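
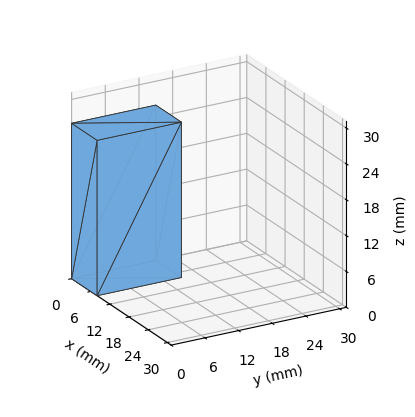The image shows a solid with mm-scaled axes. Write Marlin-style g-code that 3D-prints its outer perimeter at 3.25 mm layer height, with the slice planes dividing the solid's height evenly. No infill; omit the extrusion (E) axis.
Reading the render: the shape is a rectangular box, roughly 8 × 15 mm footprint and 26 mm tall (dimensions read to the nearest mm from the axis ticks). For the g-code, the solid's height is divided into equal slices at the stated Δz and each level perimeter traced with G1 moves after a G0 lift.

; perimeter-only toolpath
G21 ; units = mm
G90 ; absolute positioning
G28 ; home
; layer 1
G0 Z3.25
G0 X0.00 Y0.00
G1 X8.00 Y0.00
G1 X8.00 Y15.00
G1 X0.00 Y15.00
G1 X0.00 Y0.00
; layer 2
G0 Z6.50
G0 X0.00 Y0.00
G1 X8.00 Y0.00
G1 X8.00 Y15.00
G1 X0.00 Y15.00
G1 X0.00 Y0.00
; layer 3
G0 Z9.75
G0 X0.00 Y0.00
G1 X8.00 Y0.00
G1 X8.00 Y15.00
G1 X0.00 Y15.00
G1 X0.00 Y0.00
; layer 4
G0 Z13.00
G0 X0.00 Y0.00
G1 X8.00 Y0.00
G1 X8.00 Y15.00
G1 X0.00 Y15.00
G1 X0.00 Y0.00
; layer 5
G0 Z16.25
G0 X0.00 Y0.00
G1 X8.00 Y0.00
G1 X8.00 Y15.00
G1 X0.00 Y15.00
G1 X0.00 Y0.00
; layer 6
G0 Z19.50
G0 X0.00 Y0.00
G1 X8.00 Y0.00
G1 X8.00 Y15.00
G1 X0.00 Y15.00
G1 X0.00 Y0.00
; layer 7
G0 Z22.75
G0 X0.00 Y0.00
G1 X8.00 Y0.00
G1 X8.00 Y15.00
G1 X0.00 Y15.00
G1 X0.00 Y0.00
; layer 8
G0 Z26.00
G0 X0.00 Y0.00
G1 X8.00 Y0.00
G1 X8.00 Y15.00
G1 X0.00 Y15.00
G1 X0.00 Y0.00
M2 ; end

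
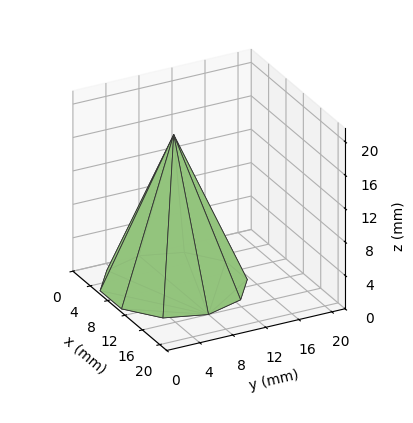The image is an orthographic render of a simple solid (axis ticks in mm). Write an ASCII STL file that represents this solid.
Reading the render: the shape is a regular 10-sided pyramid, base circumscribed radius ≈ 8 mm, apex at z ≈ 18 mm (dimensions read to the nearest mm from the axis ticks). For the STL, each face is triangulated and given an outward normal.

solid part
  facet normal 0.0000 0.0000 -1.0000
    outer loop
      vertex 10.47 15.61 0.00
      vertex 14.47 12.70 0.00
      vertex 16.00 8.00 0.00
    endloop
  endfacet
  facet normal 0.0000 0.0000 -1.0000
    outer loop
      vertex 5.53 15.61 0.00
      vertex 10.47 15.61 0.00
      vertex 16.00 8.00 0.00
    endloop
  endfacet
  facet normal 0.0000 0.0000 -1.0000
    outer loop
      vertex 1.53 12.70 0.00
      vertex 5.53 15.61 0.00
      vertex 16.00 8.00 0.00
    endloop
  endfacet
  facet normal 0.0000 0.0000 -1.0000
    outer loop
      vertex 0.00 8.00 0.00
      vertex 1.53 12.70 0.00
      vertex 16.00 8.00 0.00
    endloop
  endfacet
  facet normal 0.0000 0.0000 -1.0000
    outer loop
      vertex 1.53 3.30 0.00
      vertex 0.00 8.00 0.00
      vertex 16.00 8.00 0.00
    endloop
  endfacet
  facet normal 0.0000 0.0000 -1.0000
    outer loop
      vertex 5.53 0.39 0.00
      vertex 1.53 3.30 0.00
      vertex 16.00 8.00 0.00
    endloop
  endfacet
  facet normal 0.0000 0.0000 -1.0000
    outer loop
      vertex 10.47 0.39 0.00
      vertex 5.53 0.39 0.00
      vertex 16.00 8.00 0.00
    endloop
  endfacet
  facet normal 0.0000 0.0000 -1.0000
    outer loop
      vertex 14.47 3.30 0.00
      vertex 10.47 0.39 0.00
      vertex 16.00 8.00 0.00
    endloop
  endfacet
  facet normal 0.8759 0.2851 0.3893
    outer loop
      vertex 16.00 8.00 0.00
      vertex 14.47 12.70 0.00
      vertex 8.00 8.00 18.00
    endloop
  endfacet
  facet normal 0.5419 0.7449 0.3893
    outer loop
      vertex 14.47 12.70 0.00
      vertex 10.47 15.61 0.00
      vertex 8.00 8.00 18.00
    endloop
  endfacet
  facet normal 0.0000 0.9211 0.3894
    outer loop
      vertex 10.47 15.61 0.00
      vertex 5.53 15.61 0.00
      vertex 8.00 8.00 18.00
    endloop
  endfacet
  facet normal -0.5419 0.7449 0.3893
    outer loop
      vertex 5.53 15.61 0.00
      vertex 1.53 12.70 0.00
      vertex 8.00 8.00 18.00
    endloop
  endfacet
  facet normal -0.8759 0.2851 0.3893
    outer loop
      vertex 1.53 12.70 0.00
      vertex 0.00 8.00 0.00
      vertex 8.00 8.00 18.00
    endloop
  endfacet
  facet normal -0.8759 -0.2851 0.3893
    outer loop
      vertex 0.00 8.00 0.00
      vertex 1.53 3.30 0.00
      vertex 8.00 8.00 18.00
    endloop
  endfacet
  facet normal -0.5419 -0.7449 0.3893
    outer loop
      vertex 1.53 3.30 0.00
      vertex 5.53 0.39 0.00
      vertex 8.00 8.00 18.00
    endloop
  endfacet
  facet normal 0.0000 -0.9211 0.3894
    outer loop
      vertex 5.53 0.39 0.00
      vertex 10.47 0.39 0.00
      vertex 8.00 8.00 18.00
    endloop
  endfacet
  facet normal 0.5419 -0.7449 0.3893
    outer loop
      vertex 10.47 0.39 0.00
      vertex 14.47 3.30 0.00
      vertex 8.00 8.00 18.00
    endloop
  endfacet
  facet normal 0.8759 -0.2851 0.3893
    outer loop
      vertex 14.47 3.30 0.00
      vertex 16.00 8.00 0.00
      vertex 8.00 8.00 18.00
    endloop
  endfacet
endsolid part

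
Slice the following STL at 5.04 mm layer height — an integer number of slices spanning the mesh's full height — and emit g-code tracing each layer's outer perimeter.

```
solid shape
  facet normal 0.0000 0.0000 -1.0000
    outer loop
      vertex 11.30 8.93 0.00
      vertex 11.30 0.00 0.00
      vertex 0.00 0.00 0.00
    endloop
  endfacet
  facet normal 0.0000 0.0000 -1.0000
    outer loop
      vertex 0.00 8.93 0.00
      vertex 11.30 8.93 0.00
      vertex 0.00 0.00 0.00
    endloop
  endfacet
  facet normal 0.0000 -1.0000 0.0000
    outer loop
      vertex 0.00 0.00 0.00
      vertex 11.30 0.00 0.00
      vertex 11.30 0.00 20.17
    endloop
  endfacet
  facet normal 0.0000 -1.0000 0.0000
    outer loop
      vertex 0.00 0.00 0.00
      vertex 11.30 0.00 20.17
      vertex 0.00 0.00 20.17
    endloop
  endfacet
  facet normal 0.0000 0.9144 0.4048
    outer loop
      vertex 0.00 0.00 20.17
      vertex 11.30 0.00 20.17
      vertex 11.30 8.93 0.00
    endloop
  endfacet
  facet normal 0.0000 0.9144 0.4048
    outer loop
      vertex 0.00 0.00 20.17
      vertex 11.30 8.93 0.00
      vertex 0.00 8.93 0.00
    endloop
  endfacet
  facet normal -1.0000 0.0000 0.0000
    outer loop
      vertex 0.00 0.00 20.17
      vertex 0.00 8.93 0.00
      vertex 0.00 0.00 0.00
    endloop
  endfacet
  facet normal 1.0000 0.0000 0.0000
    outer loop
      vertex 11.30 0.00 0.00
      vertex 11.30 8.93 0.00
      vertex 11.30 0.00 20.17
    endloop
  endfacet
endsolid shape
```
; perimeter-only toolpath
G21 ; units = mm
G90 ; absolute positioning
G28 ; home
; layer 1
G0 Z5.04
G0 X0.00 Y0.00
G1 X11.30 Y0.00
G1 X11.30 Y6.70
G1 X0.00 Y6.70
G1 X0.00 Y0.00
; layer 2
G0 Z10.09
G0 X0.00 Y0.00
G1 X11.30 Y0.00
G1 X11.30 Y4.46
G1 X0.00 Y4.46
G1 X0.00 Y0.00
; layer 3
G0 Z15.13
G0 X0.00 Y0.00
G1 X11.30 Y0.00
G1 X11.30 Y2.23
G1 X0.00 Y2.23
G1 X0.00 Y0.00
M2 ; end

The solid is a wedge (ramp): 11.3 × 8.93 mm base, rising to 20.2 mm along the y=0 edge and sloping linearly to z=0 at y=8.93. Slicing at Δz = 5.04 mm — 4 equal slices spanning the solid's height, so layer i sits at z = i·h/4 — gives 3 non-empty perimeters. Each is a 4-segment closed polygon; G0 lifts to the layer z and rapids to the start vertex, then G1 traces the edges. The cross-section shrinks linearly with z (the slice at the apex is degenerate and omitted).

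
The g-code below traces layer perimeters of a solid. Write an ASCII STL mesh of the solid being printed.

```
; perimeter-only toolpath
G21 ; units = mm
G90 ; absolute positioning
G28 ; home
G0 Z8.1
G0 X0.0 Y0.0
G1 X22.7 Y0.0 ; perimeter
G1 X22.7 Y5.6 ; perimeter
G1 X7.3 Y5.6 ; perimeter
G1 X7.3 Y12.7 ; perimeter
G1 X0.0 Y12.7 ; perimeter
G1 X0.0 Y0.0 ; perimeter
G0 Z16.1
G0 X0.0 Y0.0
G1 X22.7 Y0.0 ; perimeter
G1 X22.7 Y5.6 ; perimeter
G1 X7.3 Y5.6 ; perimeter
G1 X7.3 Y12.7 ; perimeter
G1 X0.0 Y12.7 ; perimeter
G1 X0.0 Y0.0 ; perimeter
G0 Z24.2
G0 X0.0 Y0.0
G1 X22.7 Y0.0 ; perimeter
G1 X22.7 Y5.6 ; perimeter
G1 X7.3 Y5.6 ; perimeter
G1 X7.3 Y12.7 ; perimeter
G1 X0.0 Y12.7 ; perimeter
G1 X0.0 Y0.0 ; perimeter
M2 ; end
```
solid part
  facet normal 0.0000 0.0000 -1.0000
    outer loop
      vertex 22.7 5.6 0.0
      vertex 22.7 0.0 0.0
      vertex 0.0 0.0 0.0
    endloop
  endfacet
  facet normal 0.0000 0.0000 -1.0000
    outer loop
      vertex 7.3 5.6 0.0
      vertex 22.7 5.6 0.0
      vertex 0.0 0.0 0.0
    endloop
  endfacet
  facet normal 0.0000 0.0000 -1.0000
    outer loop
      vertex 7.3 12.7 0.0
      vertex 7.3 5.6 0.0
      vertex 0.0 0.0 0.0
    endloop
  endfacet
  facet normal 0.0000 0.0000 -1.0000
    outer loop
      vertex 0.0 12.7 0.0
      vertex 7.3 12.7 0.0
      vertex 0.0 0.0 0.0
    endloop
  endfacet
  facet normal 0.0000 0.0000 1.0000
    outer loop
      vertex 0.0 0.0 24.2
      vertex 22.7 0.0 24.2
      vertex 22.7 5.6 24.2
    endloop
  endfacet
  facet normal 0.0000 0.0000 1.0000
    outer loop
      vertex 0.0 0.0 24.2
      vertex 22.7 5.6 24.2
      vertex 7.3 5.6 24.2
    endloop
  endfacet
  facet normal 0.0000 0.0000 1.0000
    outer loop
      vertex 0.0 0.0 24.2
      vertex 7.3 5.6 24.2
      vertex 7.3 12.7 24.2
    endloop
  endfacet
  facet normal 0.0000 0.0000 1.0000
    outer loop
      vertex 0.0 0.0 24.2
      vertex 7.3 12.7 24.2
      vertex 0.0 12.7 24.2
    endloop
  endfacet
  facet normal 0.0000 -1.0000 0.0000
    outer loop
      vertex 0.0 0.0 0.0
      vertex 22.7 0.0 0.0
      vertex 22.7 0.0 24.2
    endloop
  endfacet
  facet normal 0.0000 -1.0000 0.0000
    outer loop
      vertex 0.0 0.0 0.0
      vertex 22.7 0.0 24.2
      vertex 0.0 0.0 24.2
    endloop
  endfacet
  facet normal 1.0000 0.0000 0.0000
    outer loop
      vertex 22.7 0.0 0.0
      vertex 22.7 5.6 0.0
      vertex 22.7 5.6 24.2
    endloop
  endfacet
  facet normal 1.0000 0.0000 0.0000
    outer loop
      vertex 22.7 0.0 0.0
      vertex 22.7 5.6 24.2
      vertex 22.7 0.0 24.2
    endloop
  endfacet
  facet normal 0.0000 1.0000 0.0000
    outer loop
      vertex 22.7 5.6 0.0
      vertex 7.3 5.6 0.0
      vertex 7.3 5.6 24.2
    endloop
  endfacet
  facet normal 0.0000 1.0000 0.0000
    outer loop
      vertex 22.7 5.6 0.0
      vertex 7.3 5.6 24.2
      vertex 22.7 5.6 24.2
    endloop
  endfacet
  facet normal 1.0000 0.0000 0.0000
    outer loop
      vertex 7.3 5.6 0.0
      vertex 7.3 12.7 0.0
      vertex 7.3 12.7 24.2
    endloop
  endfacet
  facet normal 1.0000 0.0000 0.0000
    outer loop
      vertex 7.3 5.6 0.0
      vertex 7.3 12.7 24.2
      vertex 7.3 5.6 24.2
    endloop
  endfacet
  facet normal 0.0000 1.0000 0.0000
    outer loop
      vertex 7.3 12.7 0.0
      vertex 0.0 12.7 0.0
      vertex 0.0 12.7 24.2
    endloop
  endfacet
  facet normal 0.0000 1.0000 0.0000
    outer loop
      vertex 7.3 12.7 0.0
      vertex 0.0 12.7 24.2
      vertex 7.3 12.7 24.2
    endloop
  endfacet
  facet normal -1.0000 0.0000 0.0000
    outer loop
      vertex 0.0 12.7 0.0
      vertex 0.0 0.0 0.0
      vertex 0.0 0.0 24.2
    endloop
  endfacet
  facet normal -1.0000 0.0000 0.0000
    outer loop
      vertex 0.0 12.7 0.0
      vertex 0.0 0.0 24.2
      vertex 0.0 12.7 24.2
    endloop
  endfacet
endsolid part

The G0 Z moves step by Δz≈8.1 mm. Every layer's G1 loop is the same polygon, so the solid is a straight extrusion of it from z=0 to z≈24.2. Closing with flat bottom and top caps and triangulating gives 20 facets — an L-shaped prism: outer 22.7 × 12.7 mm, arm thicknesses ≈ 5.6 mm (horizontal) and 7.3 mm (vertical), extruded 24.2 mm in z.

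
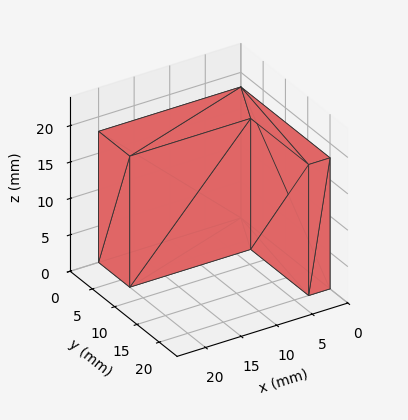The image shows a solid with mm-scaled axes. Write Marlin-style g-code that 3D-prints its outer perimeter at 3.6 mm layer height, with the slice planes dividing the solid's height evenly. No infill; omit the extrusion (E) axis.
Reading the render: the shape is an L-shaped prism: outer 20 × 20 mm, arm thicknesses ≈ 7 mm (horizontal) and 3 mm (vertical), extruded 18 mm in z (dimensions read to the nearest mm from the axis ticks). For the g-code, the solid's height is divided into equal slices at the stated Δz and each level perimeter traced with G1 moves after a G0 lift.

; perimeter-only toolpath
G21 ; units = mm
G90 ; absolute positioning
G28 ; home
; layer 1
G0 Z3.6
G0 X0.0 Y0.0
G1 X20.0 Y0.0
G1 X20.0 Y7.0
G1 X3.0 Y7.0
G1 X3.0 Y20.0
G1 X0.0 Y20.0
G1 X0.0 Y0.0
; layer 2
G0 Z7.2
G0 X0.0 Y0.0
G1 X20.0 Y0.0
G1 X20.0 Y7.0
G1 X3.0 Y7.0
G1 X3.0 Y20.0
G1 X0.0 Y20.0
G1 X0.0 Y0.0
; layer 3
G0 Z10.8
G0 X0.0 Y0.0
G1 X20.0 Y0.0
G1 X20.0 Y7.0
G1 X3.0 Y7.0
G1 X3.0 Y20.0
G1 X0.0 Y20.0
G1 X0.0 Y0.0
; layer 4
G0 Z14.4
G0 X0.0 Y0.0
G1 X20.0 Y0.0
G1 X20.0 Y7.0
G1 X3.0 Y7.0
G1 X3.0 Y20.0
G1 X0.0 Y20.0
G1 X0.0 Y0.0
; layer 5
G0 Z18.0
G0 X0.0 Y0.0
G1 X20.0 Y0.0
G1 X20.0 Y7.0
G1 X3.0 Y7.0
G1 X3.0 Y20.0
G1 X0.0 Y20.0
G1 X0.0 Y0.0
M2 ; end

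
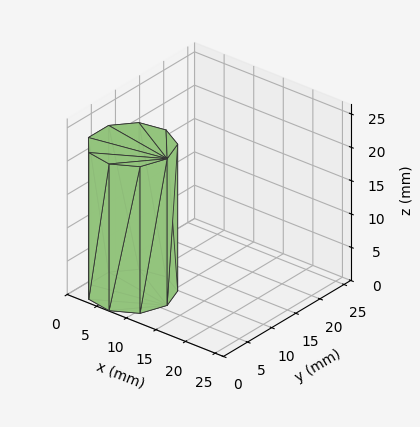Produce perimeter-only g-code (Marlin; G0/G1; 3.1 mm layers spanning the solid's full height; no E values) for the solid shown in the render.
Reading the render: the shape is a regular 9-sided prism (a cylinder approximated with 9 flat sides), circumscribed radius ≈ 6 mm, height ≈ 22 mm (dimensions read to the nearest mm from the axis ticks). For the g-code, the solid's height is divided into equal slices at the stated Δz and each level perimeter traced with G1 moves after a G0 lift.

; perimeter-only toolpath
G21 ; units = mm
G90 ; absolute positioning
G28 ; home
; layer 1
G0 Z3.1
G0 X12.0 Y6.0
G1 X10.6 Y9.9
G1 X7.0 Y11.9
G1 X3.0 Y11.2
G1 X0.4 Y8.1
G1 X0.4 Y3.9
G1 X3.0 Y0.8
G1 X7.0 Y0.1
G1 X10.6 Y2.1
G1 X12.0 Y6.0
; layer 2
G0 Z6.3
G0 X12.0 Y6.0
G1 X10.6 Y9.9
G1 X7.0 Y11.9
G1 X3.0 Y11.2
G1 X0.4 Y8.1
G1 X0.4 Y3.9
G1 X3.0 Y0.8
G1 X7.0 Y0.1
G1 X10.6 Y2.1
G1 X12.0 Y6.0
; layer 3
G0 Z9.4
G0 X12.0 Y6.0
G1 X10.6 Y9.9
G1 X7.0 Y11.9
G1 X3.0 Y11.2
G1 X0.4 Y8.1
G1 X0.4 Y3.9
G1 X3.0 Y0.8
G1 X7.0 Y0.1
G1 X10.6 Y2.1
G1 X12.0 Y6.0
; layer 4
G0 Z12.6
G0 X12.0 Y6.0
G1 X10.6 Y9.9
G1 X7.0 Y11.9
G1 X3.0 Y11.2
G1 X0.4 Y8.1
G1 X0.4 Y3.9
G1 X3.0 Y0.8
G1 X7.0 Y0.1
G1 X10.6 Y2.1
G1 X12.0 Y6.0
; layer 5
G0 Z15.7
G0 X12.0 Y6.0
G1 X10.6 Y9.9
G1 X7.0 Y11.9
G1 X3.0 Y11.2
G1 X0.4 Y8.1
G1 X0.4 Y3.9
G1 X3.0 Y0.8
G1 X7.0 Y0.1
G1 X10.6 Y2.1
G1 X12.0 Y6.0
; layer 6
G0 Z18.9
G0 X12.0 Y6.0
G1 X10.6 Y9.9
G1 X7.0 Y11.9
G1 X3.0 Y11.2
G1 X0.4 Y8.1
G1 X0.4 Y3.9
G1 X3.0 Y0.8
G1 X7.0 Y0.1
G1 X10.6 Y2.1
G1 X12.0 Y6.0
; layer 7
G0 Z22.0
G0 X12.0 Y6.0
G1 X10.6 Y9.9
G1 X7.0 Y11.9
G1 X3.0 Y11.2
G1 X0.4 Y8.1
G1 X0.4 Y3.9
G1 X3.0 Y0.8
G1 X7.0 Y0.1
G1 X10.6 Y2.1
G1 X12.0 Y6.0
M2 ; end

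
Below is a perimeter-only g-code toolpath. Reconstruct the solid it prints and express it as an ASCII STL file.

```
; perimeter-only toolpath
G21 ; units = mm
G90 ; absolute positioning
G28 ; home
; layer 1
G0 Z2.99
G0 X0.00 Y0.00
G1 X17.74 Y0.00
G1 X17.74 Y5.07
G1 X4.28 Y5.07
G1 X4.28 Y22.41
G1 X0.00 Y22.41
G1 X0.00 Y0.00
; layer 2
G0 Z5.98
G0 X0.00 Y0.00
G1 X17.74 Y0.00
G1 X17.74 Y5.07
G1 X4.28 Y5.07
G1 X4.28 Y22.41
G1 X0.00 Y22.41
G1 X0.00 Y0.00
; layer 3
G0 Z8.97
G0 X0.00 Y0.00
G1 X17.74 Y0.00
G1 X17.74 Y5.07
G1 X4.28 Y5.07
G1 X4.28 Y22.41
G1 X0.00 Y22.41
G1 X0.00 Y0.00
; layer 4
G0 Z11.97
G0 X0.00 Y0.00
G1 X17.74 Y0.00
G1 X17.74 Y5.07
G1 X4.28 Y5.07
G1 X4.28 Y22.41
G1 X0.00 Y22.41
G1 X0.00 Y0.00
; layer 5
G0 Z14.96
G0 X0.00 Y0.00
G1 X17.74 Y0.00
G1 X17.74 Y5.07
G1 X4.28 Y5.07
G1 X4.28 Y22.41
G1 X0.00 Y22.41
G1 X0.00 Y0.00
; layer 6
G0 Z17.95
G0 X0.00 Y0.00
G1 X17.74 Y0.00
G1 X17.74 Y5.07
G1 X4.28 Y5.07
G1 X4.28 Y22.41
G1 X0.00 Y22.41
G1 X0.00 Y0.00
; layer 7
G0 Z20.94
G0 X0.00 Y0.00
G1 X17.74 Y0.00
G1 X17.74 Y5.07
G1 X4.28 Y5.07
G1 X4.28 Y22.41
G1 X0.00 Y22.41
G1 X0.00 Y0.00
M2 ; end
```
solid part
  facet normal 0.0000 0.0000 -1.0000
    outer loop
      vertex 17.74 5.07 0.00
      vertex 17.74 0.00 0.00
      vertex 0.00 0.00 0.00
    endloop
  endfacet
  facet normal 0.0000 0.0000 -1.0000
    outer loop
      vertex 4.28 5.07 0.00
      vertex 17.74 5.07 0.00
      vertex 0.00 0.00 0.00
    endloop
  endfacet
  facet normal 0.0000 0.0000 -1.0000
    outer loop
      vertex 4.28 22.41 0.00
      vertex 4.28 5.07 0.00
      vertex 0.00 0.00 0.00
    endloop
  endfacet
  facet normal 0.0000 0.0000 -1.0000
    outer loop
      vertex 0.00 22.41 0.00
      vertex 4.28 22.41 0.00
      vertex 0.00 0.00 0.00
    endloop
  endfacet
  facet normal 0.0000 0.0000 1.0000
    outer loop
      vertex 0.00 0.00 20.94
      vertex 17.74 0.00 20.94
      vertex 17.74 5.07 20.94
    endloop
  endfacet
  facet normal 0.0000 0.0000 1.0000
    outer loop
      vertex 0.00 0.00 20.94
      vertex 17.74 5.07 20.94
      vertex 4.28 5.07 20.94
    endloop
  endfacet
  facet normal 0.0000 0.0000 1.0000
    outer loop
      vertex 0.00 0.00 20.94
      vertex 4.28 5.07 20.94
      vertex 4.28 22.41 20.94
    endloop
  endfacet
  facet normal 0.0000 0.0000 1.0000
    outer loop
      vertex 0.00 0.00 20.94
      vertex 4.28 22.41 20.94
      vertex 0.00 22.41 20.94
    endloop
  endfacet
  facet normal 0.0000 -1.0000 0.0000
    outer loop
      vertex 0.00 0.00 0.00
      vertex 17.74 0.00 0.00
      vertex 17.74 0.00 20.94
    endloop
  endfacet
  facet normal 0.0000 -1.0000 0.0000
    outer loop
      vertex 0.00 0.00 0.00
      vertex 17.74 0.00 20.94
      vertex 0.00 0.00 20.94
    endloop
  endfacet
  facet normal 1.0000 0.0000 0.0000
    outer loop
      vertex 17.74 0.00 0.00
      vertex 17.74 5.07 0.00
      vertex 17.74 5.07 20.94
    endloop
  endfacet
  facet normal 1.0000 0.0000 0.0000
    outer loop
      vertex 17.74 0.00 0.00
      vertex 17.74 5.07 20.94
      vertex 17.74 0.00 20.94
    endloop
  endfacet
  facet normal 0.0000 1.0000 0.0000
    outer loop
      vertex 17.74 5.07 0.00
      vertex 4.28 5.07 0.00
      vertex 4.28 5.07 20.94
    endloop
  endfacet
  facet normal 0.0000 1.0000 0.0000
    outer loop
      vertex 17.74 5.07 0.00
      vertex 4.28 5.07 20.94
      vertex 17.74 5.07 20.94
    endloop
  endfacet
  facet normal 1.0000 0.0000 0.0000
    outer loop
      vertex 4.28 5.07 0.00
      vertex 4.28 22.41 0.00
      vertex 4.28 22.41 20.94
    endloop
  endfacet
  facet normal 1.0000 0.0000 0.0000
    outer loop
      vertex 4.28 5.07 0.00
      vertex 4.28 22.41 20.94
      vertex 4.28 5.07 20.94
    endloop
  endfacet
  facet normal 0.0000 1.0000 0.0000
    outer loop
      vertex 4.28 22.41 0.00
      vertex 0.00 22.41 0.00
      vertex 0.00 22.41 20.94
    endloop
  endfacet
  facet normal 0.0000 1.0000 0.0000
    outer loop
      vertex 4.28 22.41 0.00
      vertex 0.00 22.41 20.94
      vertex 4.28 22.41 20.94
    endloop
  endfacet
  facet normal -1.0000 0.0000 0.0000
    outer loop
      vertex 0.00 22.41 0.00
      vertex 0.00 0.00 0.00
      vertex 0.00 0.00 20.94
    endloop
  endfacet
  facet normal -1.0000 0.0000 0.0000
    outer loop
      vertex 0.00 22.41 0.00
      vertex 0.00 0.00 20.94
      vertex 0.00 22.41 20.94
    endloop
  endfacet
endsolid part

The G0 Z moves step by Δz≈2.99 mm. Every layer's G1 loop is the same polygon, so the solid is a straight extrusion of it from z=0 to z≈20.9. Closing with flat bottom and top caps and triangulating gives 20 facets — an L-shaped prism: outer 17.7 × 22.4 mm, arm thicknesses ≈ 5.07 mm (horizontal) and 4.28 mm (vertical), extruded 20.9 mm in z.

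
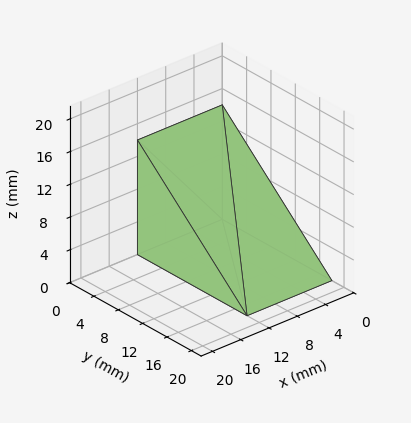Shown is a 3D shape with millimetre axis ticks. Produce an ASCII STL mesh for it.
Reading the render: the shape is a wedge (ramp): 12 × 18 mm base, rising to 14 mm along the y=0 edge and sloping linearly to z=0 at y=18 (dimensions read to the nearest mm from the axis ticks). For the STL, each face is triangulated and given an outward normal.

solid part
  facet normal 0.0000 0.0000 -1.0000
    outer loop
      vertex 12.000 18.000 0.000
      vertex 12.000 0.000 0.000
      vertex 0.000 0.000 0.000
    endloop
  endfacet
  facet normal 0.0000 0.0000 -1.0000
    outer loop
      vertex 0.000 18.000 0.000
      vertex 12.000 18.000 0.000
      vertex 0.000 0.000 0.000
    endloop
  endfacet
  facet normal 0.0000 -1.0000 0.0000
    outer loop
      vertex 0.000 0.000 0.000
      vertex 12.000 0.000 0.000
      vertex 12.000 0.000 14.000
    endloop
  endfacet
  facet normal 0.0000 -1.0000 0.0000
    outer loop
      vertex 0.000 0.000 0.000
      vertex 12.000 0.000 14.000
      vertex 0.000 0.000 14.000
    endloop
  endfacet
  facet normal 0.0000 0.6139 0.7894
    outer loop
      vertex 0.000 0.000 14.000
      vertex 12.000 0.000 14.000
      vertex 12.000 18.000 0.000
    endloop
  endfacet
  facet normal 0.0000 0.6139 0.7894
    outer loop
      vertex 0.000 0.000 14.000
      vertex 12.000 18.000 0.000
      vertex 0.000 18.000 0.000
    endloop
  endfacet
  facet normal -1.0000 0.0000 0.0000
    outer loop
      vertex 0.000 0.000 14.000
      vertex 0.000 18.000 0.000
      vertex 0.000 0.000 0.000
    endloop
  endfacet
  facet normal 1.0000 0.0000 0.0000
    outer loop
      vertex 12.000 0.000 0.000
      vertex 12.000 18.000 0.000
      vertex 12.000 0.000 14.000
    endloop
  endfacet
endsolid part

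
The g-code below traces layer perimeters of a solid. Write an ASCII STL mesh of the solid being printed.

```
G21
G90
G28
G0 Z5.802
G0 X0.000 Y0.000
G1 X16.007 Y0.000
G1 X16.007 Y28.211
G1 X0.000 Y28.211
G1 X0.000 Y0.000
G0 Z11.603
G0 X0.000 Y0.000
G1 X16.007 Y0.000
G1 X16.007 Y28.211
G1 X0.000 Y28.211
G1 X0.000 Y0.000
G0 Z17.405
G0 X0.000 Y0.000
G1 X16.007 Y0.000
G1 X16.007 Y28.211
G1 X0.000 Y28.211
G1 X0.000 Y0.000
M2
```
solid part
  facet normal 0.0000 0.0000 -1.0000
    outer loop
      vertex 16.007 28.211 0.000
      vertex 16.007 0.000 0.000
      vertex 0.000 0.000 0.000
    endloop
  endfacet
  facet normal 0.0000 0.0000 -1.0000
    outer loop
      vertex 0.000 28.211 0.000
      vertex 16.007 28.211 0.000
      vertex 0.000 0.000 0.000
    endloop
  endfacet
  facet normal 0.0000 0.0000 1.0000
    outer loop
      vertex 0.000 0.000 17.405
      vertex 16.007 0.000 17.405
      vertex 16.007 28.211 17.405
    endloop
  endfacet
  facet normal 0.0000 0.0000 1.0000
    outer loop
      vertex 0.000 0.000 17.405
      vertex 16.007 28.211 17.405
      vertex 0.000 28.211 17.405
    endloop
  endfacet
  facet normal 0.0000 -1.0000 0.0000
    outer loop
      vertex 0.000 0.000 0.000
      vertex 16.007 0.000 0.000
      vertex 16.007 0.000 17.405
    endloop
  endfacet
  facet normal 0.0000 -1.0000 0.0000
    outer loop
      vertex 0.000 0.000 0.000
      vertex 16.007 0.000 17.405
      vertex 0.000 0.000 17.405
    endloop
  endfacet
  facet normal 0.0000 1.0000 0.0000
    outer loop
      vertex 16.007 28.211 17.405
      vertex 16.007 28.211 0.000
      vertex 0.000 28.211 0.000
    endloop
  endfacet
  facet normal 0.0000 1.0000 0.0000
    outer loop
      vertex 0.000 28.211 17.405
      vertex 16.007 28.211 17.405
      vertex 0.000 28.211 0.000
    endloop
  endfacet
  facet normal -1.0000 0.0000 0.0000
    outer loop
      vertex 0.000 28.211 17.405
      vertex 0.000 28.211 0.000
      vertex 0.000 0.000 0.000
    endloop
  endfacet
  facet normal -1.0000 0.0000 0.0000
    outer loop
      vertex 0.000 0.000 17.405
      vertex 0.000 28.211 17.405
      vertex 0.000 0.000 0.000
    endloop
  endfacet
  facet normal 1.0000 0.0000 0.0000
    outer loop
      vertex 16.007 0.000 0.000
      vertex 16.007 28.211 0.000
      vertex 16.007 28.211 17.405
    endloop
  endfacet
  facet normal 1.0000 0.0000 0.0000
    outer loop
      vertex 16.007 0.000 0.000
      vertex 16.007 28.211 17.405
      vertex 16.007 0.000 17.405
    endloop
  endfacet
endsolid part

The G0 Z moves step by Δz≈5.802 mm. Every layer's G1 loop is the same polygon, so the solid is a straight extrusion of it from z=0 to z≈17.4. Closing with flat bottom and top caps and triangulating gives 12 facets — a rectangular box, roughly 16 × 28.2 mm footprint and 17.4 mm tall.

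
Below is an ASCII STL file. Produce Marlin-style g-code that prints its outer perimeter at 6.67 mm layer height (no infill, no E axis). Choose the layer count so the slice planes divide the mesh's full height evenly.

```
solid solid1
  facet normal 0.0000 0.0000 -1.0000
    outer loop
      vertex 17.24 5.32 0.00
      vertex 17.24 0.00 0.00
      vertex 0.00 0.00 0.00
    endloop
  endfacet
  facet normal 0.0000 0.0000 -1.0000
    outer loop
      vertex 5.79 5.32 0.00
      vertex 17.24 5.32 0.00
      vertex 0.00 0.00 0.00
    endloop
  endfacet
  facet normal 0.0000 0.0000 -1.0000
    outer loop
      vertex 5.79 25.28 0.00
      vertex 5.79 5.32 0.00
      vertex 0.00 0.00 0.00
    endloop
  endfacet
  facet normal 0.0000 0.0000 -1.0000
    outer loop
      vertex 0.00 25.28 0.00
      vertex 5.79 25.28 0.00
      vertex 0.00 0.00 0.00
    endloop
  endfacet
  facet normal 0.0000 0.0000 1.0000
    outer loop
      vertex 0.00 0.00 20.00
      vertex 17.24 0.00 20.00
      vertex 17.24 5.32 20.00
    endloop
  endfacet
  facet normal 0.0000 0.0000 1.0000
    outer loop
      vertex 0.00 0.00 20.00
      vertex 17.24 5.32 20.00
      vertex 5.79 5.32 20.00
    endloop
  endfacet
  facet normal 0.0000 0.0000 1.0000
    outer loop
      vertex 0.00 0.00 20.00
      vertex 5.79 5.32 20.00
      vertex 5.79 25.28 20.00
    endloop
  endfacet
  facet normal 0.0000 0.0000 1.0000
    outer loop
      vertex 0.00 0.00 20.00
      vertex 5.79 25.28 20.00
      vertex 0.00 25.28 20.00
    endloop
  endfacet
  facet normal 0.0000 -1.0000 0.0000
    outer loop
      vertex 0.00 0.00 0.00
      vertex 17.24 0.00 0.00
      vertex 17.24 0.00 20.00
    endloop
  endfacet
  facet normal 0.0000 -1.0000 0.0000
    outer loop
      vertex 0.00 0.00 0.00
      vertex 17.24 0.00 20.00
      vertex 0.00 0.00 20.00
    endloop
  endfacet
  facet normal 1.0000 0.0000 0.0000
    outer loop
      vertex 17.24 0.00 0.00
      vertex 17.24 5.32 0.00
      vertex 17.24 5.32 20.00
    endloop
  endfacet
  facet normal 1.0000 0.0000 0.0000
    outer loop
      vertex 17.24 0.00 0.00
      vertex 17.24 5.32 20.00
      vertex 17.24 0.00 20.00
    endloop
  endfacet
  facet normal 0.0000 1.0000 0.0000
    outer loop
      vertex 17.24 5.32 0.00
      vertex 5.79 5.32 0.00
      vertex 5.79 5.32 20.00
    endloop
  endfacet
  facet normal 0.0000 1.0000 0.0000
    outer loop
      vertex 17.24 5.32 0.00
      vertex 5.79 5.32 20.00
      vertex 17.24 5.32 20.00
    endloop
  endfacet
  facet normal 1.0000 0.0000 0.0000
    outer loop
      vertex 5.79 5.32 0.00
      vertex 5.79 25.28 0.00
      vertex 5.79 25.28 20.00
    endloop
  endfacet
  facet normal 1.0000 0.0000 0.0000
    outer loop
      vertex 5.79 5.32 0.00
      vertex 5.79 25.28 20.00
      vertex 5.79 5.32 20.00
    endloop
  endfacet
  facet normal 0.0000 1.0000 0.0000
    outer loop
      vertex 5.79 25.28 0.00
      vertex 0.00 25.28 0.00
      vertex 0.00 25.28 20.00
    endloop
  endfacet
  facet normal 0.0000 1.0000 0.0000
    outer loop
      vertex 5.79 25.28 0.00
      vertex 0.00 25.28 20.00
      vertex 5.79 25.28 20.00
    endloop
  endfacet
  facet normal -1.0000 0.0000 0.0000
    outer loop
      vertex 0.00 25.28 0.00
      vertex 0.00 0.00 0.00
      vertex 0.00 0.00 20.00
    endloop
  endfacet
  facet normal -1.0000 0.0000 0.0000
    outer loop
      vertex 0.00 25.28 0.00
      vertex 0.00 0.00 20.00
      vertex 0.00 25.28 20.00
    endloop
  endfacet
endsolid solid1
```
; perimeter-only toolpath
G21 ; units = mm
G90 ; absolute positioning
G28 ; home
; layer 1
G0 Z6.67
G0 X0.00 Y0.00
G1 X17.24 Y0.00
G1 X17.24 Y5.32
G1 X5.79 Y5.32
G1 X5.79 Y25.28
G1 X0.00 Y25.28
G1 X0.00 Y0.00
; layer 2
G0 Z13.33
G0 X0.00 Y0.00
G1 X17.24 Y0.00
G1 X17.24 Y5.32
G1 X5.79 Y5.32
G1 X5.79 Y25.28
G1 X0.00 Y25.28
G1 X0.00 Y0.00
; layer 3
G0 Z20.00
G0 X0.00 Y0.00
G1 X17.24 Y0.00
G1 X17.24 Y5.32
G1 X5.79 Y5.32
G1 X5.79 Y25.28
G1 X0.00 Y25.28
G1 X0.00 Y0.00
M2 ; end

The solid is an L-shaped prism: outer 17.2 × 25.3 mm, arm thicknesses ≈ 5.32 mm (horizontal) and 5.79 mm (vertical), extruded 20 mm in z. Slicing at Δz = 6.67 mm — 3 equal slices spanning the solid's height, so layer i sits at z = i·h/3 — gives 3 non-empty perimeters. Each is a 6-segment closed polygon; G0 lifts to the layer z and rapids to the start vertex, then G1 traces the edges.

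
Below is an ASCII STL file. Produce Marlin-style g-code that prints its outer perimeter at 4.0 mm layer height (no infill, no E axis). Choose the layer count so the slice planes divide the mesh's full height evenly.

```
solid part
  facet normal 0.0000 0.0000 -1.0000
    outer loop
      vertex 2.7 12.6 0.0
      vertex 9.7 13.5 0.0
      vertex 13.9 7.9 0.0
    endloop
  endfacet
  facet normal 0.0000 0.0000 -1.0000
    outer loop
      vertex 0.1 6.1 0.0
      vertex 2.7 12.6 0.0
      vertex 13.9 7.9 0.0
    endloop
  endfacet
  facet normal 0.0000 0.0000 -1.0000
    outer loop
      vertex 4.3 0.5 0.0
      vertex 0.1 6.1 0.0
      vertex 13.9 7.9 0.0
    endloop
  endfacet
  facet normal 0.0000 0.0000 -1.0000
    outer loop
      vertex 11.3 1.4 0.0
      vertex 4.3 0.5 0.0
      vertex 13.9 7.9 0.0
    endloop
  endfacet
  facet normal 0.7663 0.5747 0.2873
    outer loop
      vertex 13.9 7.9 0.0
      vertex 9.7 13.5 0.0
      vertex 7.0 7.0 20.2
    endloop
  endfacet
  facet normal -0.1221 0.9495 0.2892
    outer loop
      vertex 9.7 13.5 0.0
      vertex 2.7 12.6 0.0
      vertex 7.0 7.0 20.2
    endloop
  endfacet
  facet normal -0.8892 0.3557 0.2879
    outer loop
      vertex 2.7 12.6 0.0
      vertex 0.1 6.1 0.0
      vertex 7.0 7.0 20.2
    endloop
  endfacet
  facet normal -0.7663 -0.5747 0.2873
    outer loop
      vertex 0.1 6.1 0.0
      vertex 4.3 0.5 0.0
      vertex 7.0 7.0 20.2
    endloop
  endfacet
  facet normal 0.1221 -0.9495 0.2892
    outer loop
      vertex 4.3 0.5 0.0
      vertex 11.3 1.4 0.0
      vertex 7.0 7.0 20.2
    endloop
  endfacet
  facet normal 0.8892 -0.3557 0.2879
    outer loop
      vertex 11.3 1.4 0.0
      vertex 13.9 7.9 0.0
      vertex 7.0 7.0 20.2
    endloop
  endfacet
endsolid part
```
; perimeter-only toolpath
G21 ; units = mm
G90 ; absolute positioning
G28 ; home
; layer 1
G0 Z4.0
G0 X12.5 Y7.7
G1 X9.2 Y12.2
G1 X3.6 Y11.5
G1 X1.5 Y6.3
G1 X4.8 Y1.8
G1 X10.4 Y2.5
G1 X12.5 Y7.7
; layer 2
G0 Z8.1
G0 X11.1 Y7.5
G1 X8.6 Y10.9
G1 X4.4 Y10.4
G1 X2.9 Y6.5
G1 X5.4 Y3.1
G1 X9.6 Y3.6
G1 X11.1 Y7.5
; layer 3
G0 Z12.1
G0 X9.8 Y7.4
G1 X8.1 Y9.6
G1 X5.3 Y9.2
G1 X4.2 Y6.6
G1 X5.9 Y4.4
G1 X8.7 Y4.8
G1 X9.8 Y7.4
; layer 4
G0 Z16.2
G0 X8.4 Y7.2
G1 X7.5 Y8.3
G1 X6.1 Y8.1
G1 X5.6 Y6.8
G1 X6.5 Y5.7
G1 X7.9 Y5.9
G1 X8.4 Y7.2
M2 ; end

The solid is a regular 6-sided pyramid, base circumscribed radius ≈ 7 mm, apex at z ≈ 20.2 mm. Slicing at Δz = 4.0 mm — 5 equal slices spanning the solid's height, so layer i sits at z = i·h/5 — gives 4 non-empty perimeters. Each is a 6-segment closed polygon; G0 lifts to the layer z and rapids to the start vertex, then G1 traces the edges. The cross-section shrinks linearly with z (the slice at the apex is degenerate and omitted).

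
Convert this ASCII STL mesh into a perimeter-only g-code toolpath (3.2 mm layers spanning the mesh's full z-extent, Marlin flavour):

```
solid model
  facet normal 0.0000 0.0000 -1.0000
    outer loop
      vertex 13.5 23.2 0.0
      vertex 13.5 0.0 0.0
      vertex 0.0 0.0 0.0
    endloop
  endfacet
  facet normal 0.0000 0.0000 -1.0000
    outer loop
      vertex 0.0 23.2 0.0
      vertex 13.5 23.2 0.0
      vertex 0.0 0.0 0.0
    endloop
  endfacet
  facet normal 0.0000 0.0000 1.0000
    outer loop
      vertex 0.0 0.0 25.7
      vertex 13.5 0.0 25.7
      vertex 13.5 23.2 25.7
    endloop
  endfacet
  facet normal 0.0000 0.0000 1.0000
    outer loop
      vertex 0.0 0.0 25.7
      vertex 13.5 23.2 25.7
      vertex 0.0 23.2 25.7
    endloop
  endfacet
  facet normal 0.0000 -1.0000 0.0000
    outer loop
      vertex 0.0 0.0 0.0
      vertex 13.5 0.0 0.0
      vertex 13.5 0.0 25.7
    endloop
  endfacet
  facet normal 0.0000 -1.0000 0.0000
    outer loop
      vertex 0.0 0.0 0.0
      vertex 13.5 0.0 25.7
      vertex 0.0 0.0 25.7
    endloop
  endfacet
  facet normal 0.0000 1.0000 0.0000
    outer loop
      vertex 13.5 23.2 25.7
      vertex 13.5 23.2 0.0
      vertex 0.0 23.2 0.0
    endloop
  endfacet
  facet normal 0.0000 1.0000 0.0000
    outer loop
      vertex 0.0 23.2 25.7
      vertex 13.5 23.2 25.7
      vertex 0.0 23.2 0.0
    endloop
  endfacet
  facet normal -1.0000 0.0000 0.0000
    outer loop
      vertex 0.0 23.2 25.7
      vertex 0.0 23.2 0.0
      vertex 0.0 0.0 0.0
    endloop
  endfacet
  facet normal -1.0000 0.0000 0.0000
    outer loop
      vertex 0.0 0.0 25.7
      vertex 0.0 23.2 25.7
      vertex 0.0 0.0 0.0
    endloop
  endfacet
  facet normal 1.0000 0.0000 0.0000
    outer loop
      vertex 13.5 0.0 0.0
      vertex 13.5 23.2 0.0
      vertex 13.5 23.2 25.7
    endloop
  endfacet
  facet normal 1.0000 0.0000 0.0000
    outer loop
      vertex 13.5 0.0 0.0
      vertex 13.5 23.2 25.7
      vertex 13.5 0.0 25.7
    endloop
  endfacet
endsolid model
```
; perimeter-only toolpath
G21 ; units = mm
G90 ; absolute positioning
G28 ; home
; layer 1
G0 Z3.2
G0 X0.0 Y0.0
G1 X13.5 Y0.0
G1 X13.5 Y23.2
G1 X0.0 Y23.2
G1 X0.0 Y0.0
; layer 2
G0 Z6.4
G0 X0.0 Y0.0
G1 X13.5 Y0.0
G1 X13.5 Y23.2
G1 X0.0 Y23.2
G1 X0.0 Y0.0
; layer 3
G0 Z9.6
G0 X0.0 Y0.0
G1 X13.5 Y0.0
G1 X13.5 Y23.2
G1 X0.0 Y23.2
G1 X0.0 Y0.0
; layer 4
G0 Z12.8
G0 X0.0 Y0.0
G1 X13.5 Y0.0
G1 X13.5 Y23.2
G1 X0.0 Y23.2
G1 X0.0 Y0.0
; layer 5
G0 Z16.1
G0 X0.0 Y0.0
G1 X13.5 Y0.0
G1 X13.5 Y23.2
G1 X0.0 Y23.2
G1 X0.0 Y0.0
; layer 6
G0 Z19.3
G0 X0.0 Y0.0
G1 X13.5 Y0.0
G1 X13.5 Y23.2
G1 X0.0 Y23.2
G1 X0.0 Y0.0
; layer 7
G0 Z22.5
G0 X0.0 Y0.0
G1 X13.5 Y0.0
G1 X13.5 Y23.2
G1 X0.0 Y23.2
G1 X0.0 Y0.0
; layer 8
G0 Z25.7
G0 X0.0 Y0.0
G1 X13.5 Y0.0
G1 X13.5 Y23.2
G1 X0.0 Y23.2
G1 X0.0 Y0.0
M2 ; end

The solid is a rectangular box, roughly 13.5 × 23.2 mm footprint and 25.7 mm tall. Slicing at Δz = 3.2 mm — 8 equal slices spanning the solid's height, so layer i sits at z = i·h/8 — gives 8 non-empty perimeters. Each is a 4-segment closed polygon; G0 lifts to the layer z and rapids to the start vertex, then G1 traces the edges.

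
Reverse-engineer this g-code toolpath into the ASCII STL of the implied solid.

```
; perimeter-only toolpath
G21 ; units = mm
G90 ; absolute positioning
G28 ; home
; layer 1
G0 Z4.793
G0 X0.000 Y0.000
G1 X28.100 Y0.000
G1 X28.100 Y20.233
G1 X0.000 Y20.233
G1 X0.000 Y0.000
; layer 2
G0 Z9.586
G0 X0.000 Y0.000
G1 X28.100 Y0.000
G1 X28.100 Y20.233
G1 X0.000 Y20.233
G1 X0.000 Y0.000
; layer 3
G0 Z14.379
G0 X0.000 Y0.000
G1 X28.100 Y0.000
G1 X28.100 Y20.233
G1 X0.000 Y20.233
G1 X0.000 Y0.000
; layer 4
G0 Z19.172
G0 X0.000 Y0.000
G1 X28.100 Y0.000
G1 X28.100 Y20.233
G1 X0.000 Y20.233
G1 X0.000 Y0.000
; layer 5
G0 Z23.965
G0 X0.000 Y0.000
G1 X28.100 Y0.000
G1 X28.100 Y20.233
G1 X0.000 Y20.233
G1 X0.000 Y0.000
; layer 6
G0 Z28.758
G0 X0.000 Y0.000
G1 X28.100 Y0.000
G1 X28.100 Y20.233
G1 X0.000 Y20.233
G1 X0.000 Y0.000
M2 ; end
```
solid part
  facet normal 0.0000 0.0000 -1.0000
    outer loop
      vertex 28.100 20.233 0.000
      vertex 28.100 0.000 0.000
      vertex 0.000 0.000 0.000
    endloop
  endfacet
  facet normal 0.0000 0.0000 -1.0000
    outer loop
      vertex 0.000 20.233 0.000
      vertex 28.100 20.233 0.000
      vertex 0.000 0.000 0.000
    endloop
  endfacet
  facet normal 0.0000 0.0000 1.0000
    outer loop
      vertex 0.000 0.000 28.758
      vertex 28.100 0.000 28.758
      vertex 28.100 20.233 28.758
    endloop
  endfacet
  facet normal 0.0000 0.0000 1.0000
    outer loop
      vertex 0.000 0.000 28.758
      vertex 28.100 20.233 28.758
      vertex 0.000 20.233 28.758
    endloop
  endfacet
  facet normal 0.0000 -1.0000 0.0000
    outer loop
      vertex 0.000 0.000 0.000
      vertex 28.100 0.000 0.000
      vertex 28.100 0.000 28.758
    endloop
  endfacet
  facet normal 0.0000 -1.0000 0.0000
    outer loop
      vertex 0.000 0.000 0.000
      vertex 28.100 0.000 28.758
      vertex 0.000 0.000 28.758
    endloop
  endfacet
  facet normal 0.0000 1.0000 0.0000
    outer loop
      vertex 28.100 20.233 28.758
      vertex 28.100 20.233 0.000
      vertex 0.000 20.233 0.000
    endloop
  endfacet
  facet normal 0.0000 1.0000 0.0000
    outer loop
      vertex 0.000 20.233 28.758
      vertex 28.100 20.233 28.758
      vertex 0.000 20.233 0.000
    endloop
  endfacet
  facet normal -1.0000 0.0000 0.0000
    outer loop
      vertex 0.000 20.233 28.758
      vertex 0.000 20.233 0.000
      vertex 0.000 0.000 0.000
    endloop
  endfacet
  facet normal -1.0000 0.0000 0.0000
    outer loop
      vertex 0.000 0.000 28.758
      vertex 0.000 20.233 28.758
      vertex 0.000 0.000 0.000
    endloop
  endfacet
  facet normal 1.0000 0.0000 0.0000
    outer loop
      vertex 28.100 0.000 0.000
      vertex 28.100 20.233 0.000
      vertex 28.100 20.233 28.758
    endloop
  endfacet
  facet normal 1.0000 0.0000 0.0000
    outer loop
      vertex 28.100 0.000 0.000
      vertex 28.100 20.233 28.758
      vertex 28.100 0.000 28.758
    endloop
  endfacet
endsolid part

The G0 Z moves step by Δz≈4.793 mm. Every layer's G1 loop is the same polygon, so the solid is a straight extrusion of it from z=0 to z≈28.8. Closing with flat bottom and top caps and triangulating gives 12 facets — a rectangular box, roughly 28.1 × 20.2 mm footprint and 28.8 mm tall.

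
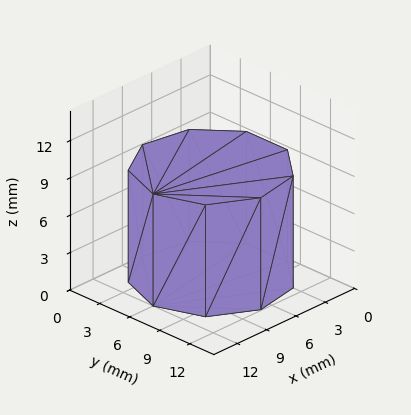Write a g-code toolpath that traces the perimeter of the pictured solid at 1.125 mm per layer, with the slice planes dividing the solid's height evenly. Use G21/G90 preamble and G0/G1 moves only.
Reading the render: the shape is a regular 9-sided prism (a cylinder approximated with 9 flat sides), circumscribed radius ≈ 6 mm, height ≈ 9 mm (dimensions read to the nearest mm from the axis ticks). For the g-code, the solid's height is divided into equal slices at the stated Δz and each level perimeter traced with G1 moves after a G0 lift.

; perimeter-only toolpath
G21 ; units = mm
G90 ; absolute positioning
G28 ; home
; layer 1
G0 Z1.125
G0 X12.000 Y6.000
G1 X10.596 Y9.857
G1 X7.042 Y11.909
G1 X3.000 Y11.196
G1 X0.362 Y8.052
G1 X0.362 Y3.948
G1 X3.000 Y0.804
G1 X7.042 Y0.091
G1 X10.596 Y2.143
G1 X12.000 Y6.000
; layer 2
G0 Z2.250
G0 X12.000 Y6.000
G1 X10.596 Y9.857
G1 X7.042 Y11.909
G1 X3.000 Y11.196
G1 X0.362 Y8.052
G1 X0.362 Y3.948
G1 X3.000 Y0.804
G1 X7.042 Y0.091
G1 X10.596 Y2.143
G1 X12.000 Y6.000
; layer 3
G0 Z3.375
G0 X12.000 Y6.000
G1 X10.596 Y9.857
G1 X7.042 Y11.909
G1 X3.000 Y11.196
G1 X0.362 Y8.052
G1 X0.362 Y3.948
G1 X3.000 Y0.804
G1 X7.042 Y0.091
G1 X10.596 Y2.143
G1 X12.000 Y6.000
; layer 4
G0 Z4.500
G0 X12.000 Y6.000
G1 X10.596 Y9.857
G1 X7.042 Y11.909
G1 X3.000 Y11.196
G1 X0.362 Y8.052
G1 X0.362 Y3.948
G1 X3.000 Y0.804
G1 X7.042 Y0.091
G1 X10.596 Y2.143
G1 X12.000 Y6.000
; layer 5
G0 Z5.625
G0 X12.000 Y6.000
G1 X10.596 Y9.857
G1 X7.042 Y11.909
G1 X3.000 Y11.196
G1 X0.362 Y8.052
G1 X0.362 Y3.948
G1 X3.000 Y0.804
G1 X7.042 Y0.091
G1 X10.596 Y2.143
G1 X12.000 Y6.000
; layer 6
G0 Z6.750
G0 X12.000 Y6.000
G1 X10.596 Y9.857
G1 X7.042 Y11.909
G1 X3.000 Y11.196
G1 X0.362 Y8.052
G1 X0.362 Y3.948
G1 X3.000 Y0.804
G1 X7.042 Y0.091
G1 X10.596 Y2.143
G1 X12.000 Y6.000
; layer 7
G0 Z7.875
G0 X12.000 Y6.000
G1 X10.596 Y9.857
G1 X7.042 Y11.909
G1 X3.000 Y11.196
G1 X0.362 Y8.052
G1 X0.362 Y3.948
G1 X3.000 Y0.804
G1 X7.042 Y0.091
G1 X10.596 Y2.143
G1 X12.000 Y6.000
; layer 8
G0 Z9.000
G0 X12.000 Y6.000
G1 X10.596 Y9.857
G1 X7.042 Y11.909
G1 X3.000 Y11.196
G1 X0.362 Y8.052
G1 X0.362 Y3.948
G1 X3.000 Y0.804
G1 X7.042 Y0.091
G1 X10.596 Y2.143
G1 X12.000 Y6.000
M2 ; end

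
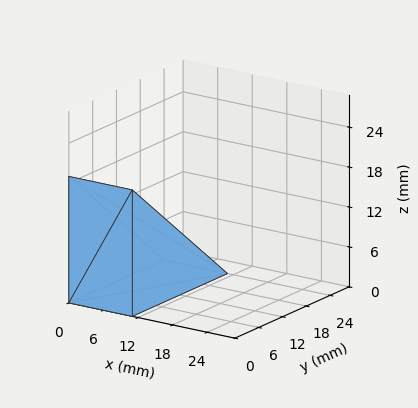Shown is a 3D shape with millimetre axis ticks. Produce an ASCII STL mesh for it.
Reading the render: the shape is a wedge (ramp): 11 × 24 mm base, rising to 19 mm along the y=0 edge and sloping linearly to z=0 at y=24 (dimensions read to the nearest mm from the axis ticks). For the STL, each face is triangulated and given an outward normal.

solid part
  facet normal 0.0000 0.0000 -1.0000
    outer loop
      vertex 11.0 24.0 0.0
      vertex 11.0 0.0 0.0
      vertex 0.0 0.0 0.0
    endloop
  endfacet
  facet normal 0.0000 0.0000 -1.0000
    outer loop
      vertex 0.0 24.0 0.0
      vertex 11.0 24.0 0.0
      vertex 0.0 0.0 0.0
    endloop
  endfacet
  facet normal 0.0000 -1.0000 0.0000
    outer loop
      vertex 0.0 0.0 0.0
      vertex 11.0 0.0 0.0
      vertex 11.0 0.0 19.0
    endloop
  endfacet
  facet normal 0.0000 -1.0000 0.0000
    outer loop
      vertex 0.0 0.0 0.0
      vertex 11.0 0.0 19.0
      vertex 0.0 0.0 19.0
    endloop
  endfacet
  facet normal 0.0000 0.6207 0.7840
    outer loop
      vertex 0.0 0.0 19.0
      vertex 11.0 0.0 19.0
      vertex 11.0 24.0 0.0
    endloop
  endfacet
  facet normal 0.0000 0.6207 0.7840
    outer loop
      vertex 0.0 0.0 19.0
      vertex 11.0 24.0 0.0
      vertex 0.0 24.0 0.0
    endloop
  endfacet
  facet normal -1.0000 0.0000 0.0000
    outer loop
      vertex 0.0 0.0 19.0
      vertex 0.0 24.0 0.0
      vertex 0.0 0.0 0.0
    endloop
  endfacet
  facet normal 1.0000 0.0000 0.0000
    outer loop
      vertex 11.0 0.0 0.0
      vertex 11.0 24.0 0.0
      vertex 11.0 0.0 19.0
    endloop
  endfacet
endsolid part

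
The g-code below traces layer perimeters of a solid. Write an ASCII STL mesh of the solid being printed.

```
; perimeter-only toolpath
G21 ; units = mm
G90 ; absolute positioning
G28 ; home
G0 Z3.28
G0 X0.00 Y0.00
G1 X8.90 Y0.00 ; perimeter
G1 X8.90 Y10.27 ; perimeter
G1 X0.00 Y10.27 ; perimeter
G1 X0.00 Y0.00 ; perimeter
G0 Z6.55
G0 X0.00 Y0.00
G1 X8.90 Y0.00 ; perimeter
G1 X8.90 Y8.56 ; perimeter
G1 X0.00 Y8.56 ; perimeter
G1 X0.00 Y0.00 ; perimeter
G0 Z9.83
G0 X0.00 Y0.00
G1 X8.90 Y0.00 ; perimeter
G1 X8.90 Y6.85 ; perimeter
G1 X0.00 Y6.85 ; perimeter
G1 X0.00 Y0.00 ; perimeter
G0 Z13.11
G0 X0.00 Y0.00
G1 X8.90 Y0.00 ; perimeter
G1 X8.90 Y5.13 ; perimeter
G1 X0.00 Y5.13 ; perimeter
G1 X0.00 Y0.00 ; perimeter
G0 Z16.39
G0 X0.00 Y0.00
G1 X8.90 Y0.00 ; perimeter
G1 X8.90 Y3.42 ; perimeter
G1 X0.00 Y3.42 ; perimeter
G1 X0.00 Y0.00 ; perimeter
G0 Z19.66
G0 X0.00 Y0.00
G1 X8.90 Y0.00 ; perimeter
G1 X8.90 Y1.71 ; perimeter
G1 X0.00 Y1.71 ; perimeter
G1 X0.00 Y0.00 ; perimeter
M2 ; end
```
solid part
  facet normal 0.0000 0.0000 -1.0000
    outer loop
      vertex 8.90 11.98 0.00
      vertex 8.90 0.00 0.00
      vertex 0.00 0.00 0.00
    endloop
  endfacet
  facet normal 0.0000 0.0000 -1.0000
    outer loop
      vertex 0.00 11.98 0.00
      vertex 8.90 11.98 0.00
      vertex 0.00 0.00 0.00
    endloop
  endfacet
  facet normal 0.0000 -1.0000 0.0000
    outer loop
      vertex 0.00 0.00 0.00
      vertex 8.90 0.00 0.00
      vertex 8.90 0.00 22.94
    endloop
  endfacet
  facet normal 0.0000 -1.0000 0.0000
    outer loop
      vertex 0.00 0.00 0.00
      vertex 8.90 0.00 22.94
      vertex 0.00 0.00 22.94
    endloop
  endfacet
  facet normal 0.0000 0.8864 0.4629
    outer loop
      vertex 0.00 0.00 22.94
      vertex 8.90 0.00 22.94
      vertex 8.90 11.98 0.00
    endloop
  endfacet
  facet normal 0.0000 0.8864 0.4629
    outer loop
      vertex 0.00 0.00 22.94
      vertex 8.90 11.98 0.00
      vertex 0.00 11.98 0.00
    endloop
  endfacet
  facet normal -1.0000 0.0000 0.0000
    outer loop
      vertex 0.00 0.00 22.94
      vertex 0.00 11.98 0.00
      vertex 0.00 0.00 0.00
    endloop
  endfacet
  facet normal 1.0000 0.0000 0.0000
    outer loop
      vertex 8.90 0.00 0.00
      vertex 8.90 11.98 0.00
      vertex 8.90 0.00 22.94
    endloop
  endfacet
endsolid part

The G0 Z moves step by Δz≈3.28 mm. The G1 loops shrink linearly with z, so the solid tapers from its base footprint up to z≈22.9. Closing with a flat bottom cap and the tapered top and triangulating gives 8 facets — a wedge (ramp): 8.9 × 12 mm base, rising to 22.9 mm along the y=0 edge and sloping linearly to z=0 at y=12.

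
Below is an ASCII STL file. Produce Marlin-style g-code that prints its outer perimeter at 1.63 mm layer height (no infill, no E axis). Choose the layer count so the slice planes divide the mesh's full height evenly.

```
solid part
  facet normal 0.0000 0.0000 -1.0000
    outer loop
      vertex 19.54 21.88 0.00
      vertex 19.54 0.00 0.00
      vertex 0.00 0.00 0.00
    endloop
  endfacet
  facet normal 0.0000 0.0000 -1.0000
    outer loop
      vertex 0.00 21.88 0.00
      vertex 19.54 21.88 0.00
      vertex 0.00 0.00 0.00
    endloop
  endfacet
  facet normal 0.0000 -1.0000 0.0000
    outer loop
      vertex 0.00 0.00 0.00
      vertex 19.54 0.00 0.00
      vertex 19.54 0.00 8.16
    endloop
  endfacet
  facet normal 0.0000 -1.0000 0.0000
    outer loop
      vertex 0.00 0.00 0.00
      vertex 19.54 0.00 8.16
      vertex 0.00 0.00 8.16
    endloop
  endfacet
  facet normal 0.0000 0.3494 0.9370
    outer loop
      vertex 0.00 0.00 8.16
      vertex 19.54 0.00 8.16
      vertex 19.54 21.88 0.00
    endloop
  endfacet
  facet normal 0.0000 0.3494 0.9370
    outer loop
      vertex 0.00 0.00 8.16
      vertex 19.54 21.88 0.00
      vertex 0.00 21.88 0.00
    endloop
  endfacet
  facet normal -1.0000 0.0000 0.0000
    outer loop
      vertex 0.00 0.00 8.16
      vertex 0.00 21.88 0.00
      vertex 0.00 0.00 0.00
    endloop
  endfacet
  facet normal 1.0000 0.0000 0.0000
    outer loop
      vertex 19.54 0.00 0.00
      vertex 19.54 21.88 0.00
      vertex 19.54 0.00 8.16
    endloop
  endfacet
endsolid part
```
; perimeter-only toolpath
G21 ; units = mm
G90 ; absolute positioning
G28 ; home
; layer 1
G0 Z1.63
G0 X0.00 Y0.00
G1 X19.54 Y0.00
G1 X19.54 Y17.50
G1 X0.00 Y17.50
G1 X0.00 Y0.00
; layer 2
G0 Z3.26
G0 X0.00 Y0.00
G1 X19.54 Y0.00
G1 X19.54 Y13.13
G1 X0.00 Y13.13
G1 X0.00 Y0.00
; layer 3
G0 Z4.90
G0 X0.00 Y0.00
G1 X19.54 Y0.00
G1 X19.54 Y8.75
G1 X0.00 Y8.75
G1 X0.00 Y0.00
; layer 4
G0 Z6.53
G0 X0.00 Y0.00
G1 X19.54 Y0.00
G1 X19.54 Y4.38
G1 X0.00 Y4.38
G1 X0.00 Y0.00
M2 ; end

The solid is a wedge (ramp): 19.5 × 21.9 mm base, rising to 8.16 mm along the y=0 edge and sloping linearly to z=0 at y=21.9. Slicing at Δz = 1.63 mm — 5 equal slices spanning the solid's height, so layer i sits at z = i·h/5 — gives 4 non-empty perimeters. Each is a 4-segment closed polygon; G0 lifts to the layer z and rapids to the start vertex, then G1 traces the edges. The cross-section shrinks linearly with z (the slice at the apex is degenerate and omitted).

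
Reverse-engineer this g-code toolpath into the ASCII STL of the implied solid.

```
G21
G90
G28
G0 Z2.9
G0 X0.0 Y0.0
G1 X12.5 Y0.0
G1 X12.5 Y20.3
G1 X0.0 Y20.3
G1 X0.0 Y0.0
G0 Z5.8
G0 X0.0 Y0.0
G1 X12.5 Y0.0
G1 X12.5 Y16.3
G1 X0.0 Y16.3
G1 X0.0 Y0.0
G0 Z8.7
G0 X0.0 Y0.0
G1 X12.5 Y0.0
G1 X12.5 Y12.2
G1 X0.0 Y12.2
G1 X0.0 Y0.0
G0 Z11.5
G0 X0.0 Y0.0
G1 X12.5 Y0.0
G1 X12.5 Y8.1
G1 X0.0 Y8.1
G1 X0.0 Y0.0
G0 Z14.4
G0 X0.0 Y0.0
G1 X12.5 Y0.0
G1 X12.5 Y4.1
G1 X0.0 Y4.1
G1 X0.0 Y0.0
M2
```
solid part
  facet normal 0.0000 0.0000 -1.0000
    outer loop
      vertex 12.5 24.4 0.0
      vertex 12.5 0.0 0.0
      vertex 0.0 0.0 0.0
    endloop
  endfacet
  facet normal 0.0000 0.0000 -1.0000
    outer loop
      vertex 0.0 24.4 0.0
      vertex 12.5 24.4 0.0
      vertex 0.0 0.0 0.0
    endloop
  endfacet
  facet normal 0.0000 -1.0000 0.0000
    outer loop
      vertex 0.0 0.0 0.0
      vertex 12.5 0.0 0.0
      vertex 12.5 0.0 17.3
    endloop
  endfacet
  facet normal 0.0000 -1.0000 0.0000
    outer loop
      vertex 0.0 0.0 0.0
      vertex 12.5 0.0 17.3
      vertex 0.0 0.0 17.3
    endloop
  endfacet
  facet normal 0.0000 0.5784 0.8158
    outer loop
      vertex 0.0 0.0 17.3
      vertex 12.5 0.0 17.3
      vertex 12.5 24.4 0.0
    endloop
  endfacet
  facet normal 0.0000 0.5784 0.8158
    outer loop
      vertex 0.0 0.0 17.3
      vertex 12.5 24.4 0.0
      vertex 0.0 24.4 0.0
    endloop
  endfacet
  facet normal -1.0000 0.0000 0.0000
    outer loop
      vertex 0.0 0.0 17.3
      vertex 0.0 24.4 0.0
      vertex 0.0 0.0 0.0
    endloop
  endfacet
  facet normal 1.0000 0.0000 0.0000
    outer loop
      vertex 12.5 0.0 0.0
      vertex 12.5 24.4 0.0
      vertex 12.5 0.0 17.3
    endloop
  endfacet
endsolid part

The G0 Z moves step by Δz≈2.9 mm. The G1 loops shrink linearly with z, so the solid tapers from its base footprint up to z≈17.3. Closing with a flat bottom cap and the tapered top and triangulating gives 8 facets — a wedge (ramp): 12.5 × 24.4 mm base, rising to 17.3 mm along the y=0 edge and sloping linearly to z=0 at y=24.4.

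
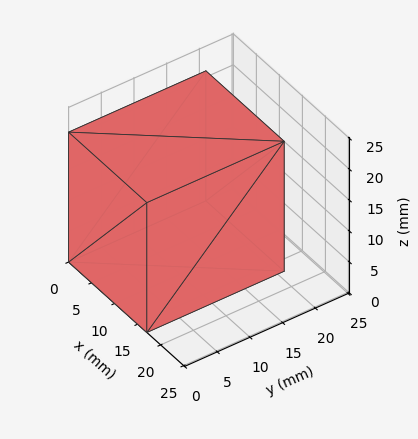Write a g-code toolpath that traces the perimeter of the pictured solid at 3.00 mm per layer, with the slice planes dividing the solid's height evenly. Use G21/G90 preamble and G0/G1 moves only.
Reading the render: the shape is a rectangular box, roughly 17 × 21 mm footprint and 21 mm tall (dimensions read to the nearest mm from the axis ticks). For the g-code, the solid's height is divided into equal slices at the stated Δz and each level perimeter traced with G1 moves after a G0 lift.

; perimeter-only toolpath
G21 ; units = mm
G90 ; absolute positioning
G28 ; home
; layer 1
G0 Z3.00
G0 X0.00 Y0.00
G1 X17.00 Y0.00
G1 X17.00 Y21.00
G1 X0.00 Y21.00
G1 X0.00 Y0.00
; layer 2
G0 Z6.00
G0 X0.00 Y0.00
G1 X17.00 Y0.00
G1 X17.00 Y21.00
G1 X0.00 Y21.00
G1 X0.00 Y0.00
; layer 3
G0 Z9.00
G0 X0.00 Y0.00
G1 X17.00 Y0.00
G1 X17.00 Y21.00
G1 X0.00 Y21.00
G1 X0.00 Y0.00
; layer 4
G0 Z12.00
G0 X0.00 Y0.00
G1 X17.00 Y0.00
G1 X17.00 Y21.00
G1 X0.00 Y21.00
G1 X0.00 Y0.00
; layer 5
G0 Z15.00
G0 X0.00 Y0.00
G1 X17.00 Y0.00
G1 X17.00 Y21.00
G1 X0.00 Y21.00
G1 X0.00 Y0.00
; layer 6
G0 Z18.00
G0 X0.00 Y0.00
G1 X17.00 Y0.00
G1 X17.00 Y21.00
G1 X0.00 Y21.00
G1 X0.00 Y0.00
; layer 7
G0 Z21.00
G0 X0.00 Y0.00
G1 X17.00 Y0.00
G1 X17.00 Y21.00
G1 X0.00 Y21.00
G1 X0.00 Y0.00
M2 ; end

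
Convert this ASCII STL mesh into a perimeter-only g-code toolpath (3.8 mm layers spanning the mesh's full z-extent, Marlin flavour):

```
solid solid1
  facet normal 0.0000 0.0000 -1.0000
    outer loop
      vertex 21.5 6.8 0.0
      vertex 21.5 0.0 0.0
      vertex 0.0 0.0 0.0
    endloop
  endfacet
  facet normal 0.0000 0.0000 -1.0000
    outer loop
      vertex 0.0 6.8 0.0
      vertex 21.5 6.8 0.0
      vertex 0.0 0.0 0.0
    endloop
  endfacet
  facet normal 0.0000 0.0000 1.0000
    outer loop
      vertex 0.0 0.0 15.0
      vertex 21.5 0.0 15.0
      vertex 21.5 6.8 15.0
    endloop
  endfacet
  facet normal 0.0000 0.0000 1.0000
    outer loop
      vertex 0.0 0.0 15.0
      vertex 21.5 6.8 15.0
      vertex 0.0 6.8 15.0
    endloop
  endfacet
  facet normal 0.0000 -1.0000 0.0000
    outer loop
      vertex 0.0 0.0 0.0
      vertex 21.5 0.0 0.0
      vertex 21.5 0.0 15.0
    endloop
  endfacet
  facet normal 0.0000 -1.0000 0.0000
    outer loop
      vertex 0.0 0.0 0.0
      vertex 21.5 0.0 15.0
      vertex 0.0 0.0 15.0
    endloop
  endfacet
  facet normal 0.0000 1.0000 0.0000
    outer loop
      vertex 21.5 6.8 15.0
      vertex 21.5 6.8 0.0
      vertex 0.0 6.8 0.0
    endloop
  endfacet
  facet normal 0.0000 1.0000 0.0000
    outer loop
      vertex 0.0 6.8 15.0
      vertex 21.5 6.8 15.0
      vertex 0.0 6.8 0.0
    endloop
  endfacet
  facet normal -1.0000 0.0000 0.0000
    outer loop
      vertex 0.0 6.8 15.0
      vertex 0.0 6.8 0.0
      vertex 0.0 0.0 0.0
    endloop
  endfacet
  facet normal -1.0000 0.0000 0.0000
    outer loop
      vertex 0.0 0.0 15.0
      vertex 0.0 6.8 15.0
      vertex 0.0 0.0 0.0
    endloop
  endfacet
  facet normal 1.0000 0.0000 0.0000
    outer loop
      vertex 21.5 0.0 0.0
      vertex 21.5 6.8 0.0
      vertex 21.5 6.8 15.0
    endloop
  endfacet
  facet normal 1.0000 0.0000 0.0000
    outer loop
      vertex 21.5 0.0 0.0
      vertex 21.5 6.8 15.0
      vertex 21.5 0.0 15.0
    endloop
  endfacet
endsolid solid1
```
; perimeter-only toolpath
G21 ; units = mm
G90 ; absolute positioning
G28 ; home
; layer 1
G0 Z3.8
G0 X0.0 Y0.0
G1 X21.5 Y0.0
G1 X21.5 Y6.8
G1 X0.0 Y6.8
G1 X0.0 Y0.0
; layer 2
G0 Z7.5
G0 X0.0 Y0.0
G1 X21.5 Y0.0
G1 X21.5 Y6.8
G1 X0.0 Y6.8
G1 X0.0 Y0.0
; layer 3
G0 Z11.2
G0 X0.0 Y0.0
G1 X21.5 Y0.0
G1 X21.5 Y6.8
G1 X0.0 Y6.8
G1 X0.0 Y0.0
; layer 4
G0 Z15.0
G0 X0.0 Y0.0
G1 X21.5 Y0.0
G1 X21.5 Y6.8
G1 X0.0 Y6.8
G1 X0.0 Y0.0
M2 ; end

The solid is a rectangular box, roughly 21.5 × 6.8 mm footprint and 15 mm tall. Slicing at Δz = 3.8 mm — 4 equal slices spanning the solid's height, so layer i sits at z = i·h/4 — gives 4 non-empty perimeters. Each is a 4-segment closed polygon; G0 lifts to the layer z and rapids to the start vertex, then G1 traces the edges.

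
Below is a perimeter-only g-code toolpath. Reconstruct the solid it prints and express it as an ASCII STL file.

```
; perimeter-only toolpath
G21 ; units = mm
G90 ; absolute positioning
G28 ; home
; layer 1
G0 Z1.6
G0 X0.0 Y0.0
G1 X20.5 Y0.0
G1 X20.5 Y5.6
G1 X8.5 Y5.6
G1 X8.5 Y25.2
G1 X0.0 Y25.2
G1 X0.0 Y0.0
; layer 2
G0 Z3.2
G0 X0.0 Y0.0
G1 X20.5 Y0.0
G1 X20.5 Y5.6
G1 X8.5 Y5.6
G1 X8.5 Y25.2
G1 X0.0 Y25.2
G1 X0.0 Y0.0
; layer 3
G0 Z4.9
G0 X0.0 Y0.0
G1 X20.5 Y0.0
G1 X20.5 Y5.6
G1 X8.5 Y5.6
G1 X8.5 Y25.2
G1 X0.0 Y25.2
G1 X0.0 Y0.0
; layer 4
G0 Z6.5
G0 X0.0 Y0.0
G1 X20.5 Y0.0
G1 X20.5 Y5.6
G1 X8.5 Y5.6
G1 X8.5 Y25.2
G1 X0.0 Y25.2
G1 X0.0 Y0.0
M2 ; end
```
solid part
  facet normal 0.0000 0.0000 -1.0000
    outer loop
      vertex 20.5 5.6 0.0
      vertex 20.5 0.0 0.0
      vertex 0.0 0.0 0.0
    endloop
  endfacet
  facet normal 0.0000 0.0000 -1.0000
    outer loop
      vertex 8.5 5.6 0.0
      vertex 20.5 5.6 0.0
      vertex 0.0 0.0 0.0
    endloop
  endfacet
  facet normal 0.0000 0.0000 -1.0000
    outer loop
      vertex 8.5 25.2 0.0
      vertex 8.5 5.6 0.0
      vertex 0.0 0.0 0.0
    endloop
  endfacet
  facet normal 0.0000 0.0000 -1.0000
    outer loop
      vertex 0.0 25.2 0.0
      vertex 8.5 25.2 0.0
      vertex 0.0 0.0 0.0
    endloop
  endfacet
  facet normal 0.0000 0.0000 1.0000
    outer loop
      vertex 0.0 0.0 6.5
      vertex 20.5 0.0 6.5
      vertex 20.5 5.6 6.5
    endloop
  endfacet
  facet normal 0.0000 0.0000 1.0000
    outer loop
      vertex 0.0 0.0 6.5
      vertex 20.5 5.6 6.5
      vertex 8.5 5.6 6.5
    endloop
  endfacet
  facet normal 0.0000 0.0000 1.0000
    outer loop
      vertex 0.0 0.0 6.5
      vertex 8.5 5.6 6.5
      vertex 8.5 25.2 6.5
    endloop
  endfacet
  facet normal 0.0000 0.0000 1.0000
    outer loop
      vertex 0.0 0.0 6.5
      vertex 8.5 25.2 6.5
      vertex 0.0 25.2 6.5
    endloop
  endfacet
  facet normal 0.0000 -1.0000 0.0000
    outer loop
      vertex 0.0 0.0 0.0
      vertex 20.5 0.0 0.0
      vertex 20.5 0.0 6.5
    endloop
  endfacet
  facet normal 0.0000 -1.0000 0.0000
    outer loop
      vertex 0.0 0.0 0.0
      vertex 20.5 0.0 6.5
      vertex 0.0 0.0 6.5
    endloop
  endfacet
  facet normal 1.0000 0.0000 0.0000
    outer loop
      vertex 20.5 0.0 0.0
      vertex 20.5 5.6 0.0
      vertex 20.5 5.6 6.5
    endloop
  endfacet
  facet normal 1.0000 0.0000 0.0000
    outer loop
      vertex 20.5 0.0 0.0
      vertex 20.5 5.6 6.5
      vertex 20.5 0.0 6.5
    endloop
  endfacet
  facet normal 0.0000 1.0000 0.0000
    outer loop
      vertex 20.5 5.6 0.0
      vertex 8.5 5.6 0.0
      vertex 8.5 5.6 6.5
    endloop
  endfacet
  facet normal 0.0000 1.0000 0.0000
    outer loop
      vertex 20.5 5.6 0.0
      vertex 8.5 5.6 6.5
      vertex 20.5 5.6 6.5
    endloop
  endfacet
  facet normal 1.0000 0.0000 0.0000
    outer loop
      vertex 8.5 5.6 0.0
      vertex 8.5 25.2 0.0
      vertex 8.5 25.2 6.5
    endloop
  endfacet
  facet normal 1.0000 0.0000 0.0000
    outer loop
      vertex 8.5 5.6 0.0
      vertex 8.5 25.2 6.5
      vertex 8.5 5.6 6.5
    endloop
  endfacet
  facet normal 0.0000 1.0000 0.0000
    outer loop
      vertex 8.5 25.2 0.0
      vertex 0.0 25.2 0.0
      vertex 0.0 25.2 6.5
    endloop
  endfacet
  facet normal 0.0000 1.0000 0.0000
    outer loop
      vertex 8.5 25.2 0.0
      vertex 0.0 25.2 6.5
      vertex 8.5 25.2 6.5
    endloop
  endfacet
  facet normal -1.0000 0.0000 0.0000
    outer loop
      vertex 0.0 25.2 0.0
      vertex 0.0 0.0 0.0
      vertex 0.0 0.0 6.5
    endloop
  endfacet
  facet normal -1.0000 0.0000 0.0000
    outer loop
      vertex 0.0 25.2 0.0
      vertex 0.0 0.0 6.5
      vertex 0.0 25.2 6.5
    endloop
  endfacet
endsolid part

The G0 Z moves step by Δz≈1.6 mm. Every layer's G1 loop is the same polygon, so the solid is a straight extrusion of it from z=0 to z≈6.5. Closing with flat bottom and top caps and triangulating gives 20 facets — an L-shaped prism: outer 20.5 × 25.2 mm, arm thicknesses ≈ 5.6 mm (horizontal) and 8.5 mm (vertical), extruded 6.5 mm in z.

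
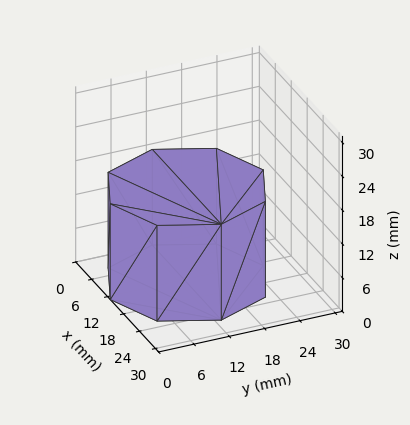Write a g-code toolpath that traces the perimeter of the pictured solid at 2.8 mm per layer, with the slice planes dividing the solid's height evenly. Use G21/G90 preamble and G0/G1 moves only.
Reading the render: the shape is a regular 8-sided prism (a cylinder approximated with 8 flat sides), circumscribed radius ≈ 13 mm, height ≈ 17 mm (dimensions read to the nearest mm from the axis ticks). For the g-code, the solid's height is divided into equal slices at the stated Δz and each level perimeter traced with G1 moves after a G0 lift.

; perimeter-only toolpath
G21 ; units = mm
G90 ; absolute positioning
G28 ; home
; layer 1
G0 Z2.8
G0 X26.0 Y13.0
G1 X22.2 Y22.2
G1 X13.0 Y26.0
G1 X3.8 Y22.2
G1 X0.0 Y13.0
G1 X3.8 Y3.8
G1 X13.0 Y0.0
G1 X22.2 Y3.8
G1 X26.0 Y13.0
; layer 2
G0 Z5.7
G0 X26.0 Y13.0
G1 X22.2 Y22.2
G1 X13.0 Y26.0
G1 X3.8 Y22.2
G1 X0.0 Y13.0
G1 X3.8 Y3.8
G1 X13.0 Y0.0
G1 X22.2 Y3.8
G1 X26.0 Y13.0
; layer 3
G0 Z8.5
G0 X26.0 Y13.0
G1 X22.2 Y22.2
G1 X13.0 Y26.0
G1 X3.8 Y22.2
G1 X0.0 Y13.0
G1 X3.8 Y3.8
G1 X13.0 Y0.0
G1 X22.2 Y3.8
G1 X26.0 Y13.0
; layer 4
G0 Z11.3
G0 X26.0 Y13.0
G1 X22.2 Y22.2
G1 X13.0 Y26.0
G1 X3.8 Y22.2
G1 X0.0 Y13.0
G1 X3.8 Y3.8
G1 X13.0 Y0.0
G1 X22.2 Y3.8
G1 X26.0 Y13.0
; layer 5
G0 Z14.2
G0 X26.0 Y13.0
G1 X22.2 Y22.2
G1 X13.0 Y26.0
G1 X3.8 Y22.2
G1 X0.0 Y13.0
G1 X3.8 Y3.8
G1 X13.0 Y0.0
G1 X22.2 Y3.8
G1 X26.0 Y13.0
; layer 6
G0 Z17.0
G0 X26.0 Y13.0
G1 X22.2 Y22.2
G1 X13.0 Y26.0
G1 X3.8 Y22.2
G1 X0.0 Y13.0
G1 X3.8 Y3.8
G1 X13.0 Y0.0
G1 X22.2 Y3.8
G1 X26.0 Y13.0
M2 ; end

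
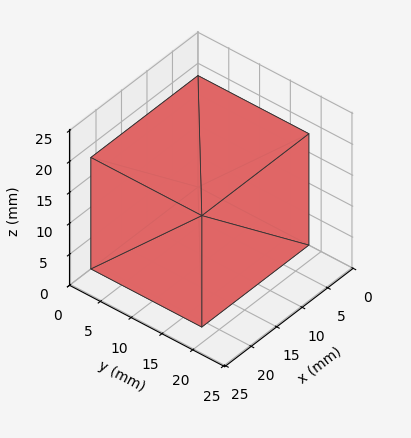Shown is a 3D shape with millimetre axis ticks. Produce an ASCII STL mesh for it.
Reading the render: the shape is a rectangular box, roughly 21 × 18 mm footprint and 18 mm tall (dimensions read to the nearest mm from the axis ticks). For the STL, each face is triangulated and given an outward normal.

solid part
  facet normal 0.0000 0.0000 -1.0000
    outer loop
      vertex 21.000 18.000 0.000
      vertex 21.000 0.000 0.000
      vertex 0.000 0.000 0.000
    endloop
  endfacet
  facet normal 0.0000 0.0000 -1.0000
    outer loop
      vertex 0.000 18.000 0.000
      vertex 21.000 18.000 0.000
      vertex 0.000 0.000 0.000
    endloop
  endfacet
  facet normal 0.0000 0.0000 1.0000
    outer loop
      vertex 0.000 0.000 18.000
      vertex 21.000 0.000 18.000
      vertex 21.000 18.000 18.000
    endloop
  endfacet
  facet normal 0.0000 0.0000 1.0000
    outer loop
      vertex 0.000 0.000 18.000
      vertex 21.000 18.000 18.000
      vertex 0.000 18.000 18.000
    endloop
  endfacet
  facet normal 0.0000 -1.0000 0.0000
    outer loop
      vertex 0.000 0.000 0.000
      vertex 21.000 0.000 0.000
      vertex 21.000 0.000 18.000
    endloop
  endfacet
  facet normal 0.0000 -1.0000 0.0000
    outer loop
      vertex 0.000 0.000 0.000
      vertex 21.000 0.000 18.000
      vertex 0.000 0.000 18.000
    endloop
  endfacet
  facet normal 0.0000 1.0000 0.0000
    outer loop
      vertex 21.000 18.000 18.000
      vertex 21.000 18.000 0.000
      vertex 0.000 18.000 0.000
    endloop
  endfacet
  facet normal 0.0000 1.0000 0.0000
    outer loop
      vertex 0.000 18.000 18.000
      vertex 21.000 18.000 18.000
      vertex 0.000 18.000 0.000
    endloop
  endfacet
  facet normal -1.0000 0.0000 0.0000
    outer loop
      vertex 0.000 18.000 18.000
      vertex 0.000 18.000 0.000
      vertex 0.000 0.000 0.000
    endloop
  endfacet
  facet normal -1.0000 0.0000 0.0000
    outer loop
      vertex 0.000 0.000 18.000
      vertex 0.000 18.000 18.000
      vertex 0.000 0.000 0.000
    endloop
  endfacet
  facet normal 1.0000 0.0000 0.0000
    outer loop
      vertex 21.000 0.000 0.000
      vertex 21.000 18.000 0.000
      vertex 21.000 18.000 18.000
    endloop
  endfacet
  facet normal 1.0000 0.0000 0.0000
    outer loop
      vertex 21.000 0.000 0.000
      vertex 21.000 18.000 18.000
      vertex 21.000 0.000 18.000
    endloop
  endfacet
endsolid part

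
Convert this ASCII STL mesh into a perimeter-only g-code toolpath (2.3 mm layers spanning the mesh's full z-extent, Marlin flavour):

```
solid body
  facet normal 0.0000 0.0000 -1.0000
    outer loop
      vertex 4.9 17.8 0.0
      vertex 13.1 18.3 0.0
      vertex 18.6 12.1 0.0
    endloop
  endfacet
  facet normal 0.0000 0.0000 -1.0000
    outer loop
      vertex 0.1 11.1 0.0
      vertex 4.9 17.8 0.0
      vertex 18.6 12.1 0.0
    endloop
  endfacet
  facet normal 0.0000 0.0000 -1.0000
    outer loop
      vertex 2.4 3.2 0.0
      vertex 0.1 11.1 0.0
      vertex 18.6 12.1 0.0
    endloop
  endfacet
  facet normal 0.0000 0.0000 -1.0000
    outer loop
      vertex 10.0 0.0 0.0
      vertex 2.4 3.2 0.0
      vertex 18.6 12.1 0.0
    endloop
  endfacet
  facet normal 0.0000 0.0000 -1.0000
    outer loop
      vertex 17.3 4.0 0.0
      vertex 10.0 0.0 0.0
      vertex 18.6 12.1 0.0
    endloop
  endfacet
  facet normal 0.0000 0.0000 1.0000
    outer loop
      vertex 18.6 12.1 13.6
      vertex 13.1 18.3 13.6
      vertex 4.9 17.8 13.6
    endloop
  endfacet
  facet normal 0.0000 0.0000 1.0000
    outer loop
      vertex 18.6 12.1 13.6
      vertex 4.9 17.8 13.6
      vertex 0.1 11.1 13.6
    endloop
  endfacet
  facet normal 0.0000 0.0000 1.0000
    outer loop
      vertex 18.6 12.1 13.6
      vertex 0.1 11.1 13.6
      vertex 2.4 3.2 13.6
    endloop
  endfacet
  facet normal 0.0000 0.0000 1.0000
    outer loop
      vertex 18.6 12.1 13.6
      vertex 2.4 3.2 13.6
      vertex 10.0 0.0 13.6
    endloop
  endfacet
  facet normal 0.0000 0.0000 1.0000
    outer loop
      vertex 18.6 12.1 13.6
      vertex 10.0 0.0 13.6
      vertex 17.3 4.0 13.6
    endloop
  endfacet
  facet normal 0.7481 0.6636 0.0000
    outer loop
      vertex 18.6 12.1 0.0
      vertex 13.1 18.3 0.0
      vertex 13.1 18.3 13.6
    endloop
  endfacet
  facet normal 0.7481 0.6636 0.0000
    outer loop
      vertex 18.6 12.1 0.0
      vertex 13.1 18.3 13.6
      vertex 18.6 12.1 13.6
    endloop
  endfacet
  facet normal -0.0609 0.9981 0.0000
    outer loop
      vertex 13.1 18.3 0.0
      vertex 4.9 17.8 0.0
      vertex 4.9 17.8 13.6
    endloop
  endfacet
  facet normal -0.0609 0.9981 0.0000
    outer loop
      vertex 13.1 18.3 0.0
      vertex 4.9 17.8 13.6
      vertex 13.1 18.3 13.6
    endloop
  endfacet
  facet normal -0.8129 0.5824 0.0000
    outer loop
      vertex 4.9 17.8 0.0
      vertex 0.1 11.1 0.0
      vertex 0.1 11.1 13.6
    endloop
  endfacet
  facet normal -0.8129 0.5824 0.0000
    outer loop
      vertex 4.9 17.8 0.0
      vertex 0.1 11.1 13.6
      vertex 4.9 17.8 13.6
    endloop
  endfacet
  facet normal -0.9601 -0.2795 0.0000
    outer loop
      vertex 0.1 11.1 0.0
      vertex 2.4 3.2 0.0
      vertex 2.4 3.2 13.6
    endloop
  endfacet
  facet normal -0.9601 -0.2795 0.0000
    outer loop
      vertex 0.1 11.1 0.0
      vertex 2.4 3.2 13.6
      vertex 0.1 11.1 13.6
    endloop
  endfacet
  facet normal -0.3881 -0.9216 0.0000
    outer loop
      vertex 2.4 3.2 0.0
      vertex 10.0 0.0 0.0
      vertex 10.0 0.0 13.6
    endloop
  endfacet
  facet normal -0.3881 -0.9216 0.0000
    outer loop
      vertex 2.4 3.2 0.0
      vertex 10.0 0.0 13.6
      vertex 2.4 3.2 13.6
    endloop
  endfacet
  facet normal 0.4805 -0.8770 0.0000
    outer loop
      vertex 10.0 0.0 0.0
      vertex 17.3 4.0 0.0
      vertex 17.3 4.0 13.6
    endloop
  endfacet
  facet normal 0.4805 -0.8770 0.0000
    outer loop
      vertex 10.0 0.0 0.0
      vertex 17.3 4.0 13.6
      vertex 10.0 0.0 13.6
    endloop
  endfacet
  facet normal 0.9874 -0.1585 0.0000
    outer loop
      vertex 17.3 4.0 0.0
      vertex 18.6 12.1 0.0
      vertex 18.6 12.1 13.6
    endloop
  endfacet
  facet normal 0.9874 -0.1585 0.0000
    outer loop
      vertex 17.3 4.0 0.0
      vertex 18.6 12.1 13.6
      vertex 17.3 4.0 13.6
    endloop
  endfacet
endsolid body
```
; perimeter-only toolpath
G21 ; units = mm
G90 ; absolute positioning
G28 ; home
; layer 1
G0 Z2.3
G0 X18.6 Y12.1
G1 X13.1 Y18.3
G1 X4.9 Y17.8
G1 X0.1 Y11.1
G1 X2.4 Y3.2
G1 X10.0 Y0.0
G1 X17.3 Y4.0
G1 X18.6 Y12.1
; layer 2
G0 Z4.5
G0 X18.6 Y12.1
G1 X13.1 Y18.3
G1 X4.9 Y17.8
G1 X0.1 Y11.1
G1 X2.4 Y3.2
G1 X10.0 Y0.0
G1 X17.3 Y4.0
G1 X18.6 Y12.1
; layer 3
G0 Z6.8
G0 X18.6 Y12.1
G1 X13.1 Y18.3
G1 X4.9 Y17.8
G1 X0.1 Y11.1
G1 X2.4 Y3.2
G1 X10.0 Y0.0
G1 X17.3 Y4.0
G1 X18.6 Y12.1
; layer 4
G0 Z9.1
G0 X18.6 Y12.1
G1 X13.1 Y18.3
G1 X4.9 Y17.8
G1 X0.1 Y11.1
G1 X2.4 Y3.2
G1 X10.0 Y0.0
G1 X17.3 Y4.0
G1 X18.6 Y12.1
; layer 5
G0 Z11.3
G0 X18.6 Y12.1
G1 X13.1 Y18.3
G1 X4.9 Y17.8
G1 X0.1 Y11.1
G1 X2.4 Y3.2
G1 X10.0 Y0.0
G1 X17.3 Y4.0
G1 X18.6 Y12.1
; layer 6
G0 Z13.6
G0 X18.6 Y12.1
G1 X13.1 Y18.3
G1 X4.9 Y17.8
G1 X0.1 Y11.1
G1 X2.4 Y3.2
G1 X10.0 Y0.0
G1 X17.3 Y4.0
G1 X18.6 Y12.1
M2 ; end

The solid is a regular 7-sided prism (a cylinder approximated with 7 flat sides), circumscribed radius ≈ 9.5 mm, height ≈ 13.6 mm. Slicing at Δz = 2.3 mm — 6 equal slices spanning the solid's height, so layer i sits at z = i·h/6 — gives 6 non-empty perimeters. Each is a 7-segment closed polygon; G0 lifts to the layer z and rapids to the start vertex, then G1 traces the edges.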